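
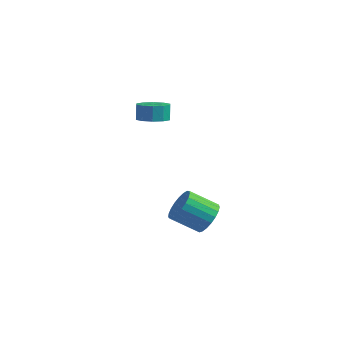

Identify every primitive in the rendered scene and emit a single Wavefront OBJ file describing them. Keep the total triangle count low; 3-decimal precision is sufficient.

v -0.374 -0.536 -4.115
v 0.31 -0.633 -3.284
v -1.082 -1.461 -2.235
v -1.766 -1.364 -3.065
v 0.127 -0.23 -3.208
v -1.265 -1.058 -2.159
v -0.142 0.12 -3.289
v -1.534 -0.708 -2.24
v -0.451 0.357 -3.513
v -1.843 -0.471 -2.463
v -0.747 0.44 -3.84
v -2.139 -0.388 -2.791
v -0.979 0.353 -4.215
v -2.371 -0.475 -3.166
v -1.105 0.113 -4.573
v -2.498 -0.715 -3.523
v -1.106 -0.239 -4.851
v -2.498 -1.067 -3.802
v -0.98 -0.643 -5.003
v -2.372 -1.471 -3.953
v -0.749 -1.028 -5
v -2.141 -1.856 -3.951
v -0.453 -1.328 -4.845
v -1.845 -2.156 -3.795
v -0.144 -1.491 -4.563
v -1.536 -2.319 -3.513
v 0.126 -1.489 -4.204
v -1.266 -2.317 -3.154
v 0.309 -1.322 -3.829
v -1.083 -2.15 -2.78
v 0.374 -1.02 -3.504
v -1.018 -1.847 -2.454
v -3.767 -0.92 2.801
v -3.27 -1.674 3.126
v -3.456 -1.374 4.105
v -3.953 -0.62 3.779
v -2.893 -1.221 3.059
v -3.078 -0.921 4.037
v -2.85 -0.653 2.893
v -3.035 -0.353 3.871
v -3.157 -0.187 2.692
v -3.342 0.113 3.67
v -3.697 -0.001 2.532
v -3.883 0.299 3.51
v -4.264 -0.166 2.475
v -4.45 0.134 3.454
v -4.642 -0.619 2.543
v -4.827 -0.319 3.521
v -4.685 -1.187 2.709
v -4.87 -0.887 3.687
v -4.378 -1.653 2.91
v -4.563 -1.353 3.888
v -3.837 -1.839 3.07
v -4.023 -1.539 4.048
f 2 1 5
f 2 5 3
f 3 5 6
f 3 6 4
f 5 1 7
f 5 7 6
f 6 7 8
f 6 8 4
f 7 1 9
f 7 9 8
f 8 9 10
f 8 10 4
f 9 1 11
f 9 11 10
f 10 11 12
f 10 12 4
f 11 1 13
f 11 13 12
f 12 13 14
f 12 14 4
f 13 1 15
f 13 15 14
f 14 15 16
f 14 16 4
f 15 1 17
f 15 17 16
f 16 17 18
f 16 18 4
f 17 1 19
f 17 19 18
f 18 19 20
f 18 20 4
f 19 1 21
f 19 21 20
f 20 21 22
f 20 22 4
f 21 1 23
f 21 23 22
f 22 23 24
f 22 24 4
f 23 1 25
f 23 25 24
f 24 25 26
f 24 26 4
f 25 1 27
f 25 27 26
f 26 27 28
f 26 28 4
f 27 1 29
f 27 29 28
f 28 29 30
f 28 30 4
f 29 1 31
f 29 31 30
f 30 31 32
f 30 32 4
f 31 1 2
f 31 2 32
f 32 2 3
f 32 3 4
f 34 33 37
f 34 37 35
f 35 37 38
f 35 38 36
f 37 33 39
f 37 39 38
f 38 39 40
f 38 40 36
f 39 33 41
f 39 41 40
f 40 41 42
f 40 42 36
f 41 33 43
f 41 43 42
f 42 43 44
f 42 44 36
f 43 33 45
f 43 45 44
f 44 45 46
f 44 46 36
f 45 33 47
f 45 47 46
f 46 47 48
f 46 48 36
f 47 33 49
f 47 49 48
f 48 49 50
f 48 50 36
f 49 33 51
f 49 51 50
f 50 51 52
f 50 52 36
f 51 33 53
f 51 53 52
f 52 53 54
f 52 54 36
f 53 33 34
f 53 34 54
f 54 34 35
f 54 35 36



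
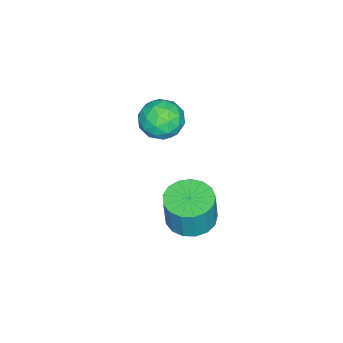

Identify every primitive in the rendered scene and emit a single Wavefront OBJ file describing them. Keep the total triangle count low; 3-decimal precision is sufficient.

v 2.985 -2.064 2.966
v 3.638 -1.666 2.427
v 3.042 -3.314 2.113
v 3.695 -2.916 1.574
v 3.899 -3.157 2.455
v 3.864 -2.385 2.982
v 2.816 -2.595 1.558
v 2.781 -1.823 2.085
v 3.534 -1.994 1.557
v 4.203 -2.342 2.111
v 2.477 -2.638 2.429
v 3.146 -2.986 2.983
v 3.306 -1.755 2.771
v 3.374 -3.225 1.769
v 3.494 -3.366 2.287
v 3.878 -3.133 1.97
v 3.439 -2.178 3.098
v 3.823 -1.944 2.781
v 3.976 -2.82 2.797
v 2.857 -3.036 1.759
v 3.241 -2.802 1.442
v 2.802 -1.847 2.57
v 3.186 -1.614 2.253
v 2.704 -2.16 1.743
v 3.629 -1.714 1.943
v 3.663 -2.449 1.442
v 3.146 -2.261 1.432
v 3.125 -1.807 1.742
v 4.022 -1.919 2.269
v 4.056 -2.653 1.768
v 4.176 -2.795 2.285
v 4.155 -2.341 2.595
v 3.961 -2.112 1.757
v 2.624 -2.327 2.772
v 2.658 -3.061 2.271
v 2.525 -2.639 1.945
v 2.504 -2.185 2.255
v 3.017 -2.531 3.098
v 3.051 -3.266 2.597
v 3.555 -3.173 2.798
v 3.534 -2.719 3.108
v 2.719 -2.868 2.783
v 3.727 -1.092 -2.908
v 4.372 -1.835 -3.01
v 4.639 -1.812 -1.493
v 3.993 -1.068 -1.392
v 4.638 -1.447 -3.063
v 4.904 -1.423 -1.546
v 4.695 -0.977 -3.08
v 4.961 -0.953 -1.563
v 4.53 -0.533 -3.058
v 4.796 -0.509 -1.541
v 4.181 -0.217 -3.002
v 4.448 -0.194 -1.485
v 3.728 -0.102 -2.924
v 3.995 -0.078 -1.407
v 3.275 -0.213 -2.843
v 3.541 -0.19 -1.326
v 2.925 -0.526 -2.776
v 3.191 -0.503 -1.26
v 2.759 -0.968 -2.74
v 3.025 -0.945 -1.224
v 2.815 -1.439 -2.743
v 3.081 -1.415 -1.226
v 3.079 -1.83 -2.783
v 3.345 -1.806 -1.267
v 3.492 -2.052 -2.852
v 3.758 -2.028 -1.336
v 3.959 -2.054 -2.934
v 4.225 -2.03 -1.417
f 1 38 17
f 38 12 41
f 17 41 6
f 38 41 17
f 1 17 13
f 17 6 18
f 13 18 2
f 17 18 13
f 1 13 22
f 13 2 23
f 22 23 8
f 13 23 22
f 1 22 34
f 22 8 37
f 34 37 11
f 22 37 34
f 1 34 38
f 34 11 42
f 38 42 12
f 34 42 38
f 2 18 29
f 18 6 32
f 29 32 10
f 18 32 29
f 6 41 19
f 41 12 40
f 19 40 5
f 41 40 19
f 12 42 39
f 42 11 35
f 39 35 3
f 42 35 39
f 11 37 36
f 37 8 24
f 36 24 7
f 37 24 36
f 8 23 28
f 23 2 25
f 28 25 9
f 23 25 28
f 4 30 16
f 30 10 31
f 16 31 5
f 30 31 16
f 4 16 14
f 16 5 15
f 14 15 3
f 16 15 14
f 4 14 21
f 14 3 20
f 21 20 7
f 14 20 21
f 4 21 26
f 21 7 27
f 26 27 9
f 21 27 26
f 4 26 30
f 26 9 33
f 30 33 10
f 26 33 30
f 5 31 19
f 31 10 32
f 19 32 6
f 31 32 19
f 3 15 39
f 15 5 40
f 39 40 12
f 15 40 39
f 7 20 36
f 20 3 35
f 36 35 11
f 20 35 36
f 9 27 28
f 27 7 24
f 28 24 8
f 27 24 28
f 10 33 29
f 33 9 25
f 29 25 2
f 33 25 29
f 44 43 47
f 44 47 45
f 45 47 48
f 45 48 46
f 47 43 49
f 47 49 48
f 48 49 50
f 48 50 46
f 49 43 51
f 49 51 50
f 50 51 52
f 50 52 46
f 51 43 53
f 51 53 52
f 52 53 54
f 52 54 46
f 53 43 55
f 53 55 54
f 54 55 56
f 54 56 46
f 55 43 57
f 55 57 56
f 56 57 58
f 56 58 46
f 57 43 59
f 57 59 58
f 58 59 60
f 58 60 46
f 59 43 61
f 59 61 60
f 60 61 62
f 60 62 46
f 61 43 63
f 61 63 62
f 62 63 64
f 62 64 46
f 63 43 65
f 63 65 64
f 64 65 66
f 64 66 46
f 65 43 67
f 65 67 66
f 66 67 68
f 66 68 46
f 67 43 69
f 67 69 68
f 68 69 70
f 68 70 46
f 69 43 44
f 69 44 70
f 70 44 45
f 70 45 46



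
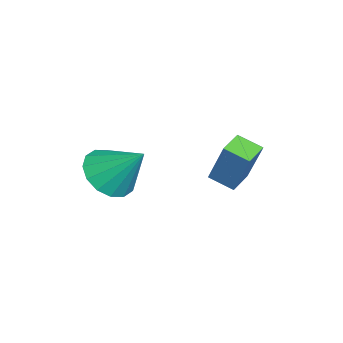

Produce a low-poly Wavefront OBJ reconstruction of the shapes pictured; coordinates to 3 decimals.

v -3.149 0.267 -3.28
v -2.657 0.833 -1.48
v -2.812 1.196 -3.664
v -2.32 1.761 -1.864
v -2.18 -0.141 -3.416
v -1.688 0.424 -1.616
v -1.843 0.787 -3.8
v -1.351 1.353 -2
v 1.363 -3.104 -1.197
v 2.302 -2.938 -1.725
v 1.897 -1.876 0.137
v 1.946 -2.554 -1.936
v 1.434 -2.318 -1.949
v 0.903 -2.292 -1.76
v 0.495 -2.484 -1.421
v 0.32 -2.842 -1.021
v 0.424 -3.27 -0.669
v 0.78 -3.654 -0.458
v 1.293 -3.89 -0.445
v 1.824 -3.916 -0.634
v 2.231 -3.724 -0.973
v 2.407 -3.366 -1.373
f 2 4 1
f 5 2 1
f 1 4 3
f 3 5 1
f 2 8 4
f 6 2 5
f 6 8 2
f 4 8 3
f 7 5 3
f 3 8 7
f 7 6 5
f 8 6 7
f 10 9 12
f 10 12 11
f 12 9 13
f 12 13 11
f 13 9 14
f 13 14 11
f 14 9 15
f 14 15 11
f 15 9 16
f 15 16 11
f 16 9 17
f 16 17 11
f 17 9 18
f 17 18 11
f 18 9 19
f 18 19 11
f 19 9 20
f 19 20 11
f 20 9 21
f 20 21 11
f 21 9 22
f 21 22 11
f 22 9 10
f 22 10 11



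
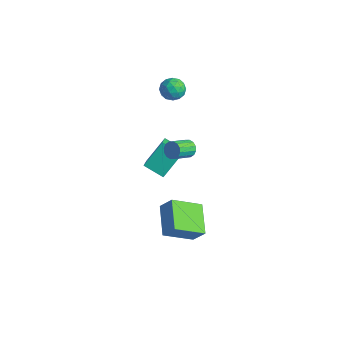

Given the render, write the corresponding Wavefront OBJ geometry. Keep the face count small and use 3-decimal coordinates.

v -2.897 -0.421 -4.061
v -2.891 1.005 -2.732
v -1.738 0.112 -4.638
v -1.733 1.539 -3.309
v -1.847 -1.479 -2.931
v -1.842 -0.052 -1.602
v -0.689 -0.945 -3.508
v -0.683 0.481 -2.179
v -4.2 2.626 0.907
v -3.634 2.692 0.289
v -3.466 1.628 1.471
v -2.9 1.694 0.853
v -2.979 2.311 1.419
v -3.432 2.928 1.071
v -3.668 1.392 0.689
v -4.121 2.009 0.341
v -3.305 1.93 0.154
v -2.879 2.498 0.605
v -4.221 1.822 1.155
v -3.795 2.39 1.606
v -3.981 2.747 0.548
v -3.119 1.573 1.212
v -3.165 1.936 1.545
v -2.832 1.975 1.181
v -3.863 2.885 1.008
v -3.53 2.924 0.644
v -3.145 2.7 1.309
v -3.57 1.396 1.116
v -3.237 1.435 0.752
v -4.268 2.345 0.579
v -3.935 2.384 0.215
v -3.955 1.62 0.451
v -3.455 2.338 0.106
v -3.024 1.751 0.437
v -3.475 1.573 0.341
v -3.742 1.936 0.136
v -3.205 2.671 0.371
v -2.774 2.085 0.703
v -2.82 2.447 1.035
v -3.086 2.81 0.831
v -3.011 2.223 0.292
v -4.326 2.235 1.057
v -3.895 1.649 1.389
v -4.014 1.51 0.929
v -4.28 1.873 0.725
v -4.076 2.569 1.323
v -3.645 1.982 1.654
v -3.358 2.384 1.624
v -3.625 2.747 1.419
v -4.089 2.097 1.468
v -0.488 0.757 -1.655
v -0.09 1.009 -1.267
v -0.014 -0.265 -0.517
v -0.412 -0.517 -0.905
v -0.374 1.066 -1.141
v -0.298 -0.208 -0.392
v -0.688 1.04 -1.153
v -0.613 -0.234 -0.404
v -0.949 0.939 -1.3
v -0.874 -0.335 -0.55
v -1.086 0.789 -1.541
v -1.011 -0.485 -0.791
v -1.063 0.63 -1.813
v -0.988 -0.644 -1.063
v -0.886 0.505 -2.043
v -0.81 -0.769 -1.293
v -0.602 0.448 -2.168
v -0.526 -0.826 -1.419
v -0.287 0.474 -2.156
v -0.212 -0.8 -1.407
v -0.026 0.575 -2.01
v 0.049 -0.699 -1.26
v 0.111 0.725 -1.769
v 0.186 -0.549 -1.019
v 0.088 0.884 -1.497
v 0.163 -0.39 -0.747
v 3.974 -4.86 -2.399
v 2.429 -3.775 -1.708
v 4.659 -3.214 -3.452
v 3.114 -2.129 -2.76
v 4.626 -4.531 -1.46
v 3.081 -3.446 -0.768
v 5.311 -2.885 -2.512
v 3.766 -1.8 -1.821
f 2 4 1
f 5 2 1
f 1 4 3
f 3 5 1
f 2 8 4
f 6 2 5
f 6 8 2
f 4 8 3
f 7 5 3
f 3 8 7
f 7 6 5
f 8 6 7
f 9 46 25
f 46 20 49
f 25 49 14
f 46 49 25
f 9 25 21
f 25 14 26
f 21 26 10
f 25 26 21
f 9 21 30
f 21 10 31
f 30 31 16
f 21 31 30
f 9 30 42
f 30 16 45
f 42 45 19
f 30 45 42
f 9 42 46
f 42 19 50
f 46 50 20
f 42 50 46
f 10 26 37
f 26 14 40
f 37 40 18
f 26 40 37
f 14 49 27
f 49 20 48
f 27 48 13
f 49 48 27
f 20 50 47
f 50 19 43
f 47 43 11
f 50 43 47
f 19 45 44
f 45 16 32
f 44 32 15
f 45 32 44
f 16 31 36
f 31 10 33
f 36 33 17
f 31 33 36
f 12 38 24
f 38 18 39
f 24 39 13
f 38 39 24
f 12 24 22
f 24 13 23
f 22 23 11
f 24 23 22
f 12 22 29
f 22 11 28
f 29 28 15
f 22 28 29
f 12 29 34
f 29 15 35
f 34 35 17
f 29 35 34
f 12 34 38
f 34 17 41
f 38 41 18
f 34 41 38
f 13 39 27
f 39 18 40
f 27 40 14
f 39 40 27
f 11 23 47
f 23 13 48
f 47 48 20
f 23 48 47
f 15 28 44
f 28 11 43
f 44 43 19
f 28 43 44
f 17 35 36
f 35 15 32
f 36 32 16
f 35 32 36
f 18 41 37
f 41 17 33
f 37 33 10
f 41 33 37
f 52 51 55
f 52 55 53
f 53 55 56
f 53 56 54
f 55 51 57
f 55 57 56
f 56 57 58
f 56 58 54
f 57 51 59
f 57 59 58
f 58 59 60
f 58 60 54
f 59 51 61
f 59 61 60
f 60 61 62
f 60 62 54
f 61 51 63
f 61 63 62
f 62 63 64
f 62 64 54
f 63 51 65
f 63 65 64
f 64 65 66
f 64 66 54
f 65 51 67
f 65 67 66
f 66 67 68
f 66 68 54
f 67 51 69
f 67 69 68
f 68 69 70
f 68 70 54
f 69 51 71
f 69 71 70
f 70 71 72
f 70 72 54
f 71 51 73
f 71 73 72
f 72 73 74
f 72 74 54
f 73 51 75
f 73 75 74
f 74 75 76
f 74 76 54
f 75 51 52
f 75 52 76
f 76 52 53
f 76 53 54
f 78 80 77
f 81 78 77
f 77 80 79
f 79 81 77
f 78 84 80
f 82 78 81
f 82 84 78
f 80 84 79
f 83 81 79
f 79 84 83
f 83 82 81
f 84 82 83



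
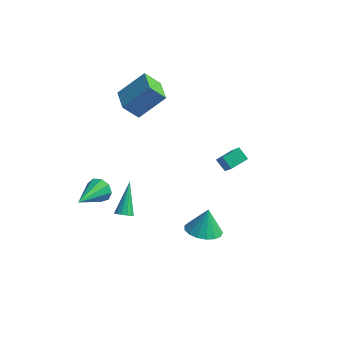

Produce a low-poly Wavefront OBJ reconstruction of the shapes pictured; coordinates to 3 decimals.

v 2.598 -1.252 -3.844
v 3.584 -0.906 -4.022
v 2.662 -0.708 -2.436
v 3.292 -0.515 -4.16
v 2.84 -0.293 -4.225
v 2.334 -0.291 -4.203
v 1.887 -0.508 -4.099
v 1.604 -0.896 -3.936
v 1.548 -1.366 -3.752
v 1.733 -1.809 -3.589
v 2.116 -2.125 -3.484
v 2.609 -2.241 -3.462
v 3.1 -2.13 -3.527
v 3.476 -1.818 -3.665
v 3.651 -1.377 -3.843
v 3.706 -1.134 2.07
v 4.323 -1.842 3.277
v 3.1 -0.852 2.545
v 3.717 -1.56 3.752
v 4.283 -0.26 2.288
v 4.9 -0.968 3.495
v 3.677 0.022 2.763
v 4.294 -0.686 3.97
v -3.401 -1.501 -2.343
v -2.875 -1.353 -1.772
v -3.719 -3.479 -1.537
v -3.369 -1.207 -1.61
v -3.879 -1.199 -1.791
v -4.164 -1.332 -2.23
v -4.093 -1.544 -2.722
v -3.698 -1.735 -3.036
v -3.164 -1.817 -3.027
v -2.741 -1.751 -2.697
v -2.627 -1.568 -2.202
v -3.302 3.159 1.223
v -4.084 2.756 2.233
v -2.091 4.141 2.554
v -2.873 3.738 3.564
v -2.467 1.922 1.376
v -3.249 1.519 2.386
v -1.256 2.904 2.707
v -2.038 2.501 3.717
v -2.12 -1.185 -4.522
v -1.586 -1.057 -4.554
v -2.42 0.405 -3.138
v -1.729 -0.892 -4.774
v -1.996 -0.821 -4.914
v -2.302 -0.865 -4.93
v -2.551 -1.011 -4.816
v -2.662 -1.212 -4.609
v -2.602 -1.405 -4.374
v -2.389 -1.528 -4.186
v -2.09 -1.543 -4.105
v -1.801 -1.444 -4.156
v -1.613 -1.263 -4.324
f 2 1 4
f 2 4 3
f 4 1 5
f 4 5 3
f 5 1 6
f 5 6 3
f 6 1 7
f 6 7 3
f 7 1 8
f 7 8 3
f 8 1 9
f 8 9 3
f 9 1 10
f 9 10 3
f 10 1 11
f 10 11 3
f 11 1 12
f 11 12 3
f 12 1 13
f 12 13 3
f 13 1 14
f 13 14 3
f 14 1 15
f 14 15 3
f 15 1 2
f 15 2 3
f 17 19 16
f 20 17 16
f 16 19 18
f 18 20 16
f 17 23 19
f 21 17 20
f 21 23 17
f 19 23 18
f 22 20 18
f 18 23 22
f 22 21 20
f 23 21 22
f 25 24 27
f 25 27 26
f 27 24 28
f 27 28 26
f 28 24 29
f 28 29 26
f 29 24 30
f 29 30 26
f 30 24 31
f 30 31 26
f 31 24 32
f 31 32 26
f 32 24 33
f 32 33 26
f 33 24 34
f 33 34 26
f 34 24 25
f 34 25 26
f 36 38 35
f 39 36 35
f 35 38 37
f 37 39 35
f 36 42 38
f 40 36 39
f 40 42 36
f 38 42 37
f 41 39 37
f 37 42 41
f 41 40 39
f 42 40 41
f 44 43 46
f 44 46 45
f 46 43 47
f 46 47 45
f 47 43 48
f 47 48 45
f 48 43 49
f 48 49 45
f 49 43 50
f 49 50 45
f 50 43 51
f 50 51 45
f 51 43 52
f 51 52 45
f 52 43 53
f 52 53 45
f 53 43 54
f 53 54 45
f 54 43 55
f 54 55 45
f 55 43 44
f 55 44 45



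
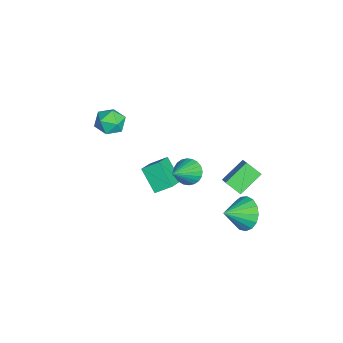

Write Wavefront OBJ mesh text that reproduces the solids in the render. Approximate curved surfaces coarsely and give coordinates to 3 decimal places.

v 2.475 3.658 -0.483
v 2.997 3.376 -1.386
v 3.145 2.502 0.263
v 3.318 3.71 -1.157
v 3.445 4.032 -0.774
v 3.351 4.269 -0.324
v 3.056 4.365 0.09
v 2.628 4.299 0.372
v 2.165 4.086 0.458
v 1.773 3.775 0.328
v 1.542 3.437 0.013
v 1.524 3.15 -0.416
v 1.725 2.979 -0.861
v 2.097 2.963 -1.219
v 2.556 3.106 -1.409
v 0.823 3.513 2.604
v 1.767 3.69 3.34
v 1.171 4.301 1.969
v 2.115 4.477 2.705
v 1.705 2.423 1.735
v 2.649 2.599 2.471
v 2.053 3.21 1.1
v 2.997 3.387 1.836
v -2.719 -2.844 2.781
v -2.129 -3.042 2.054
v -2.951 -4.358 3.006
v -2.361 -4.556 2.279
v -2.013 -4.187 3.09
v -1.87 -3.251 2.951
v -3.21 -4.149 2.109
v -3.067 -3.213 1.97
v -2.433 -3.849 1.639
v -1.693 -3.872 2.245
v -3.387 -3.528 2.815
v -2.647 -3.551 3.421
v 0.034 -0.734 -0.795
v -0.945 -1.473 0.353
v 0.016 0.223 -0.195
v -0.964 -0.516 0.953
v 1.204 -1.164 -0.073
v 0.224 -1.903 1.075
v 1.185 -0.207 0.527
v 0.206 -0.946 1.675
v 1.604 0.62 2.31
v 2.173 0.678 1.709
v 3.036 -0.18 3.59
v 2.205 0.966 1.854
v 2.145 1.201 2.068
v 2.003 1.348 2.319
v 1.8 1.384 2.569
v 1.567 1.304 2.779
v 1.34 1.119 2.918
v 1.153 0.859 2.965
v 1.035 0.562 2.912
v 1.003 0.274 2.767
v 1.063 0.039 2.553
v 1.205 -0.108 2.301
v 1.408 -0.144 2.052
v 1.641 -0.064 1.841
v 1.868 0.121 1.702
v 2.055 0.381 1.656
f 2 1 4
f 2 4 3
f 4 1 5
f 4 5 3
f 5 1 6
f 5 6 3
f 6 1 7
f 6 7 3
f 7 1 8
f 7 8 3
f 8 1 9
f 8 9 3
f 9 1 10
f 9 10 3
f 10 1 11
f 10 11 3
f 11 1 12
f 11 12 3
f 12 1 13
f 12 13 3
f 13 1 14
f 13 14 3
f 14 1 15
f 14 15 3
f 15 1 2
f 15 2 3
f 17 19 16
f 20 17 16
f 16 19 18
f 18 20 16
f 17 23 19
f 21 17 20
f 21 23 17
f 19 23 18
f 22 20 18
f 18 23 22
f 22 21 20
f 23 21 22
f 24 35 29
f 24 29 25
f 24 25 31
f 24 31 34
f 24 34 35
f 25 29 33
f 29 35 28
f 35 34 26
f 34 31 30
f 31 25 32
f 27 33 28
f 27 28 26
f 27 26 30
f 27 30 32
f 27 32 33
f 28 33 29
f 26 28 35
f 30 26 34
f 32 30 31
f 33 32 25
f 37 39 36
f 40 37 36
f 36 39 38
f 38 40 36
f 37 43 39
f 41 37 40
f 41 43 37
f 39 43 38
f 42 40 38
f 38 43 42
f 42 41 40
f 43 41 42
f 45 44 47
f 45 47 46
f 47 44 48
f 47 48 46
f 48 44 49
f 48 49 46
f 49 44 50
f 49 50 46
f 50 44 51
f 50 51 46
f 51 44 52
f 51 52 46
f 52 44 53
f 52 53 46
f 53 44 54
f 53 54 46
f 54 44 55
f 54 55 46
f 55 44 56
f 55 56 46
f 56 44 57
f 56 57 46
f 57 44 58
f 57 58 46
f 58 44 59
f 58 59 46
f 59 44 60
f 59 60 46
f 60 44 61
f 60 61 46
f 61 44 45
f 61 45 46



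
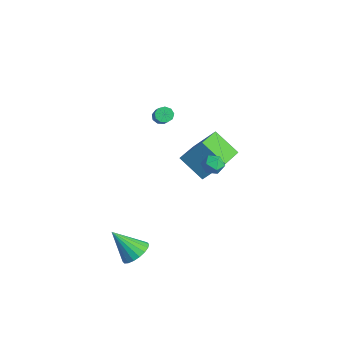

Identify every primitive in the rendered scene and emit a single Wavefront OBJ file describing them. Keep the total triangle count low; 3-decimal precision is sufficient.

v -4.654 3.198 -1.58
v -3.953 4.351 -0.01
v -3.369 4.157 -2.858
v -2.669 5.31 -1.288
v -3.151 1.73 -1.172
v -2.451 2.883 0.398
v -1.867 2.689 -2.45
v -1.166 3.842 -0.88
v 2.846 -3.22 -3.758
v 3.511 -3.907 -3.921
v 2.054 -4.36 -2.182
v 3.707 -3.649 -3.635
v 3.733 -3.307 -3.374
v 3.583 -2.947 -3.189
v 3.287 -2.641 -3.117
v 2.904 -2.45 -3.171
v 2.509 -2.411 -3.341
v 2.181 -2.533 -3.594
v 1.985 -2.79 -3.88
v 1.959 -3.133 -4.141
v 2.109 -3.493 -4.326
v 2.405 -3.799 -4.399
v 2.788 -3.99 -4.344
v 3.183 -4.029 -4.174
v 2.273 1.418 2.692
v 2.681 1.893 3.058
v 3.239 0.827 2.382
v 3.647 1.302 2.748
v 3.211 0.847 3.107
v 2.614 1.212 3.298
v 3.306 1.508 2.142
v 2.709 1.873 2.333
v 3.319 1.949 2.718
v 3.26 1.54 3.314
v 2.66 1.18 2.126
v 2.601 0.771 2.722
v -2.635 0.393 3.278
v -2.394 0.069 2.89
v -0.844 -0.318 4.175
v -1.085 0.007 4.562
v -2.273 0.43 2.852
v -0.723 0.043 4.137
v -2.321 0.774 3.013
v -0.771 0.388 4.298
v -2.516 0.94 3.298
v -0.966 0.553 4.583
v -2.766 0.85 3.574
v -1.216 0.464 4.858
v -2.956 0.546 3.71
v -1.406 0.16 4.995
v -2.995 0.171 3.645
v -1.445 -0.216 4.93
v -2.866 -0.1 3.407
v -1.316 -0.487 4.692
v -2.628 -0.141 3.109
v -1.079 -0.527 4.394
f 2 4 1
f 5 2 1
f 1 4 3
f 3 5 1
f 2 8 4
f 6 2 5
f 6 8 2
f 4 8 3
f 7 5 3
f 3 8 7
f 7 6 5
f 8 6 7
f 10 9 12
f 10 12 11
f 12 9 13
f 12 13 11
f 13 9 14
f 13 14 11
f 14 9 15
f 14 15 11
f 15 9 16
f 15 16 11
f 16 9 17
f 16 17 11
f 17 9 18
f 17 18 11
f 18 9 19
f 18 19 11
f 19 9 20
f 19 20 11
f 20 9 21
f 20 21 11
f 21 9 22
f 21 22 11
f 22 9 23
f 22 23 11
f 23 9 24
f 23 24 11
f 24 9 10
f 24 10 11
f 25 36 30
f 25 30 26
f 25 26 32
f 25 32 35
f 25 35 36
f 26 30 34
f 30 36 29
f 36 35 27
f 35 32 31
f 32 26 33
f 28 34 29
f 28 29 27
f 28 27 31
f 28 31 33
f 28 33 34
f 29 34 30
f 27 29 36
f 31 27 35
f 33 31 32
f 34 33 26
f 38 37 41
f 38 41 39
f 39 41 42
f 39 42 40
f 41 37 43
f 41 43 42
f 42 43 44
f 42 44 40
f 43 37 45
f 43 45 44
f 44 45 46
f 44 46 40
f 45 37 47
f 45 47 46
f 46 47 48
f 46 48 40
f 47 37 49
f 47 49 48
f 48 49 50
f 48 50 40
f 49 37 51
f 49 51 50
f 50 51 52
f 50 52 40
f 51 37 53
f 51 53 52
f 52 53 54
f 52 54 40
f 53 37 55
f 53 55 54
f 54 55 56
f 54 56 40
f 55 37 38
f 55 38 56
f 56 38 39
f 56 39 40



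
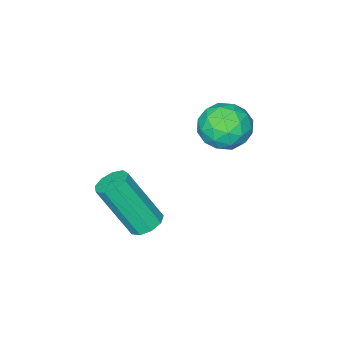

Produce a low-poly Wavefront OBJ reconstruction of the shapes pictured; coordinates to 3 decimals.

v -2.428 1.263 1.863
v -2.006 1.346 1.153
v -1.534 0.354 2.287
v -1.112 0.437 1.577
v -1.126 1.06 2.127
v -1.679 1.621 1.864
v -1.861 0.079 1.576
v -2.414 0.64 1.313
v -1.656 0.614 0.975
v -1.202 1.22 1.315
v -2.338 0.48 2.125
v -1.884 1.086 2.465
v -2.296 1.384 1.471
v -1.244 0.316 1.969
v -1.252 0.682 2.293
v -1.005 0.731 1.875
v -2.103 1.546 1.889
v -1.855 1.595 1.471
v -1.338 1.427 2.044
v -1.685 0.105 1.969
v -1.437 0.154 1.551
v -2.535 0.969 1.565
v -2.288 1.018 1.147
v -2.202 0.273 1.396
v -1.842 1.003 0.948
v -1.316 0.469 1.198
v -1.757 0.258 1.197
v -2.082 0.588 1.043
v -1.575 1.359 1.149
v -1.049 0.825 1.398
v -1.057 1.191 1.721
v -1.382 1.521 1.567
v -1.369 0.929 1.044
v -2.491 0.875 2.042
v -1.965 0.341 2.291
v -2.158 0.179 1.873
v -2.483 0.509 1.719
v -2.224 1.231 2.242
v -1.698 0.697 2.492
v -1.458 1.112 2.397
v -1.783 1.442 2.243
v -2.171 0.771 2.396
v 0.995 0.776 -0.968
v 1.484 0.722 -1.162
v 2.035 -0.091 0.453
v 1.545 -0.036 0.648
v 1.454 1.04 -0.991
v 2.005 0.228 0.624
v 1.208 1.235 -0.81
v 1.759 0.422 0.805
v 0.862 1.215 -0.702
v 1.413 0.403 0.913
v 0.579 0.99 -0.718
v 1.13 0.178 0.897
v 0.49 0.665 -0.851
v 1.041 -0.148 0.764
v 0.637 0.392 -1.039
v 1.188 -0.421 0.576
v 0.951 0.299 -1.193
v 1.502 -0.514 0.422
v 1.286 0.429 -1.242
v 1.837 -0.384 0.373
f 1 38 17
f 38 12 41
f 17 41 6
f 38 41 17
f 1 17 13
f 17 6 18
f 13 18 2
f 17 18 13
f 1 13 22
f 13 2 23
f 22 23 8
f 13 23 22
f 1 22 34
f 22 8 37
f 34 37 11
f 22 37 34
f 1 34 38
f 34 11 42
f 38 42 12
f 34 42 38
f 2 18 29
f 18 6 32
f 29 32 10
f 18 32 29
f 6 41 19
f 41 12 40
f 19 40 5
f 41 40 19
f 12 42 39
f 42 11 35
f 39 35 3
f 42 35 39
f 11 37 36
f 37 8 24
f 36 24 7
f 37 24 36
f 8 23 28
f 23 2 25
f 28 25 9
f 23 25 28
f 4 30 16
f 30 10 31
f 16 31 5
f 30 31 16
f 4 16 14
f 16 5 15
f 14 15 3
f 16 15 14
f 4 14 21
f 14 3 20
f 21 20 7
f 14 20 21
f 4 21 26
f 21 7 27
f 26 27 9
f 21 27 26
f 4 26 30
f 26 9 33
f 30 33 10
f 26 33 30
f 5 31 19
f 31 10 32
f 19 32 6
f 31 32 19
f 3 15 39
f 15 5 40
f 39 40 12
f 15 40 39
f 7 20 36
f 20 3 35
f 36 35 11
f 20 35 36
f 9 27 28
f 27 7 24
f 28 24 8
f 27 24 28
f 10 33 29
f 33 9 25
f 29 25 2
f 33 25 29
f 44 43 47
f 44 47 45
f 45 47 48
f 45 48 46
f 47 43 49
f 47 49 48
f 48 49 50
f 48 50 46
f 49 43 51
f 49 51 50
f 50 51 52
f 50 52 46
f 51 43 53
f 51 53 52
f 52 53 54
f 52 54 46
f 53 43 55
f 53 55 54
f 54 55 56
f 54 56 46
f 55 43 57
f 55 57 56
f 56 57 58
f 56 58 46
f 57 43 59
f 57 59 58
f 58 59 60
f 58 60 46
f 59 43 61
f 59 61 60
f 60 61 62
f 60 62 46
f 61 43 44
f 61 44 62
f 62 44 45
f 62 45 46



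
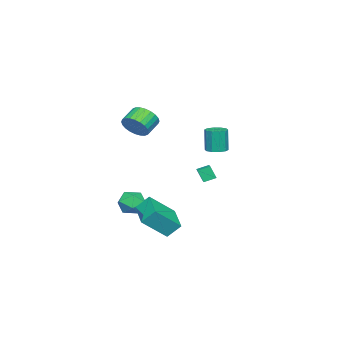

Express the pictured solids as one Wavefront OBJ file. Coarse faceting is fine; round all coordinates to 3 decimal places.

v 3.64 -0.992 3.537
v 4.125 -1.097 4.359
v 3.106 -0.912 4.984
v 2.62 -0.808 4.163
v 4.157 -0.728 4.301
v 3.138 -0.543 4.927
v 4.11 -0.399 4.128
v 3.091 -0.215 4.754
v 3.991 -0.161 3.864
v 2.972 0.024 4.49
v 3.819 -0.049 3.551
v 2.8 0.135 4.177
v 3.619 -0.081 3.236
v 2.6 0.104 3.861
v 3.423 -0.252 2.966
v 2.404 -0.067 3.592
v 3.26 -0.535 2.783
v 2.241 -0.35 3.409
v 3.154 -0.888 2.716
v 2.135 -0.703 3.341
v 3.122 -1.257 2.773
v 2.103 -1.072 3.399
v 3.169 -1.585 2.946
v 2.15 -1.401 3.572
v 3.288 -1.824 3.21
v 2.269 -1.639 3.836
v 3.46 -1.935 3.523
v 2.441 -1.751 4.149
v 3.66 -1.904 3.839
v 2.641 -1.719 4.464
v 3.856 -1.733 4.108
v 2.837 -1.548 4.734
v 4.019 -1.45 4.291
v 3 -1.265 4.917
v -0.647 2.372 0.858
v -0.05 1.969 0.876
v -0.157 1.885 2.52
v -0.753 2.288 2.502
v 0.071 2.396 0.905
v -0.035 2.312 2.55
v -0.082 2.814 0.917
v -0.188 2.73 2.561
v -0.45 3.063 0.906
v -0.556 2.979 2.55
v -0.894 3.048 0.876
v -1 2.964 2.521
v -1.243 2.775 0.84
v -1.35 2.691 2.484
v -1.365 2.348 0.81
v -1.471 2.264 2.455
v -1.212 1.93 0.799
v -1.318 1.846 2.443
v -0.844 1.681 0.81
v -0.95 1.597 2.454
v -0.4 1.696 0.839
v -0.506 1.612 2.484
v 2.042 -0.091 -4.679
v 1.701 0.679 -3.797
v 3.7 1.152 -5.124
v 3.359 1.922 -4.241
v 3.261 -1.202 -3.239
v 2.92 -0.432 -2.356
v 4.919 0.041 -3.683
v 4.578 0.811 -2.801
v 2.761 3.858 -0.035
v 2.771 3.453 0.836
v 3.438 4.247 0.138
v 3.449 3.842 1.008
v 3.191 3.238 -0.328
v 3.202 2.833 0.542
v 3.869 3.627 -0.156
v 3.879 3.222 0.715
v 1.899 -1.29 -3.456
v 2.651 -0.792 -3.004
v 2.729 -2.688 -3.296
v 3.481 -2.19 -2.844
v 2.593 -2.298 -2.375
v 2.081 -1.434 -2.474
v 3.299 -2.046 -3.826
v 2.787 -1.182 -3.925
v 3.517 -1.259 -3.232
v 3.08 -1.415 -2.335
v 2.3 -2.065 -3.965
v 1.863 -2.221 -3.068
f 2 1 5
f 2 5 3
f 3 5 6
f 3 6 4
f 5 1 7
f 5 7 6
f 6 7 8
f 6 8 4
f 7 1 9
f 7 9 8
f 8 9 10
f 8 10 4
f 9 1 11
f 9 11 10
f 10 11 12
f 10 12 4
f 11 1 13
f 11 13 12
f 12 13 14
f 12 14 4
f 13 1 15
f 13 15 14
f 14 15 16
f 14 16 4
f 15 1 17
f 15 17 16
f 16 17 18
f 16 18 4
f 17 1 19
f 17 19 18
f 18 19 20
f 18 20 4
f 19 1 21
f 19 21 20
f 20 21 22
f 20 22 4
f 21 1 23
f 21 23 22
f 22 23 24
f 22 24 4
f 23 1 25
f 23 25 24
f 24 25 26
f 24 26 4
f 25 1 27
f 25 27 26
f 26 27 28
f 26 28 4
f 27 1 29
f 27 29 28
f 28 29 30
f 28 30 4
f 29 1 31
f 29 31 30
f 30 31 32
f 30 32 4
f 31 1 33
f 31 33 32
f 32 33 34
f 32 34 4
f 33 1 2
f 33 2 34
f 34 2 3
f 34 3 4
f 36 35 39
f 36 39 37
f 37 39 40
f 37 40 38
f 39 35 41
f 39 41 40
f 40 41 42
f 40 42 38
f 41 35 43
f 41 43 42
f 42 43 44
f 42 44 38
f 43 35 45
f 43 45 44
f 44 45 46
f 44 46 38
f 45 35 47
f 45 47 46
f 46 47 48
f 46 48 38
f 47 35 49
f 47 49 48
f 48 49 50
f 48 50 38
f 49 35 51
f 49 51 50
f 50 51 52
f 50 52 38
f 51 35 53
f 51 53 52
f 52 53 54
f 52 54 38
f 53 35 55
f 53 55 54
f 54 55 56
f 54 56 38
f 55 35 36
f 55 36 56
f 56 36 37
f 56 37 38
f 58 60 57
f 61 58 57
f 57 60 59
f 59 61 57
f 58 64 60
f 62 58 61
f 62 64 58
f 60 64 59
f 63 61 59
f 59 64 63
f 63 62 61
f 64 62 63
f 66 68 65
f 69 66 65
f 65 68 67
f 67 69 65
f 66 72 68
f 70 66 69
f 70 72 66
f 68 72 67
f 71 69 67
f 67 72 71
f 71 70 69
f 72 70 71
f 73 84 78
f 73 78 74
f 73 74 80
f 73 80 83
f 73 83 84
f 74 78 82
f 78 84 77
f 84 83 75
f 83 80 79
f 80 74 81
f 76 82 77
f 76 77 75
f 76 75 79
f 76 79 81
f 76 81 82
f 77 82 78
f 75 77 84
f 79 75 83
f 81 79 80
f 82 81 74



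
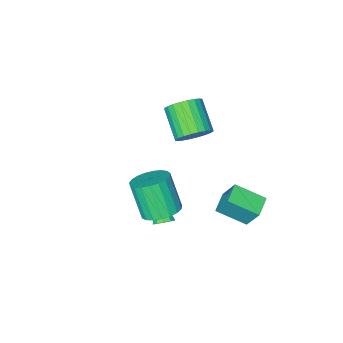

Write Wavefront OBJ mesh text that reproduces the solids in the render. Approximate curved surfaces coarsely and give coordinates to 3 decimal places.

v 2.51 3.14 -0.094
v 3.42 3.308 -0.001
v 3.42 2.408 1.627
v 2.51 2.24 1.534
v 3.263 3.618 0.17
v 3.263 2.718 1.798
v 2.976 3.844 0.296
v 2.976 2.944 1.923
v 2.608 3.949 0.354
v 2.609 3.049 1.981
v 2.223 3.914 0.334
v 2.224 3.014 1.962
v 1.888 3.745 0.241
v 1.889 2.845 1.869
v 1.661 3.472 0.09
v 1.661 2.572 1.718
v 1.58 3.141 -0.093
v 1.58 2.241 1.535
v 1.66 2.81 -0.276
v 1.66 1.91 1.351
v 1.887 2.536 -0.428
v 1.887 1.636 1.2
v 2.221 2.366 -0.522
v 2.222 1.466 1.106
v 2.606 2.331 -0.542
v 2.606 1.43 1.086
v 2.974 2.435 -0.484
v 2.974 1.535 1.144
v 3.261 2.661 -0.359
v 3.262 1.761 1.269
v 3.419 2.97 -0.188
v 3.42 2.07 1.44
v -1.793 1.796 -2.782
v -1.937 2.515 -1.451
v -2.76 2.893 -3.48
v -2.903 3.613 -2.149
v -0.957 2.387 -3.011
v -1.1 3.107 -1.68
v -1.923 3.485 -3.709
v -2.067 4.204 -2.378
v 1.923 2.459 -1.953
v 2.435 2.334 -1.902
v 1.497 1.201 -0.767
v 2.365 2.565 -1.681
v 2.126 2.756 -1.564
v 1.81 2.834 -1.595
v 1.536 2.768 -1.763
v 1.41 2.584 -2.003
v 1.48 2.353 -2.224
v 1.719 2.162 -2.341
v 2.036 2.084 -2.31
v 2.309 2.15 -2.142
v -2.451 -1.367 -1.341
v -1.898 -1.897 -1.886
v -2.296 -3.363 -0.864
v -2.849 -2.833 -0.319
v -1.66 -1.784 -1.631
v -2.058 -3.249 -0.609
v -1.542 -1.607 -1.331
v -1.94 -3.073 -0.31
v -1.563 -1.394 -1.034
v -1.961 -2.859 -0.012
v -1.719 -1.177 -0.783
v -2.117 -2.642 0.239
v -1.987 -0.989 -0.617
v -2.384 -2.454 0.405
v -2.325 -0.858 -0.561
v -2.722 -2.323 0.461
v -2.682 -0.805 -0.624
v -3.08 -2.27 0.398
v -3.004 -0.837 -0.796
v -3.402 -2.303 0.226
v -3.242 -0.951 -1.051
v -3.64 -2.416 -0.029
v -3.36 -1.127 -1.35
v -3.758 -2.593 -0.329
v -3.339 -1.341 -1.648
v -3.737 -2.806 -0.626
v -3.183 -1.558 -1.899
v -3.581 -3.023 -0.877
v -2.916 -1.746 -2.065
v -3.313 -3.211 -1.043
v -2.578 -1.877 -2.121
v -2.975 -3.342 -1.099
v -2.22 -1.93 -2.058
v -2.618 -3.395 -1.036
f 2 1 5
f 2 5 3
f 3 5 6
f 3 6 4
f 5 1 7
f 5 7 6
f 6 7 8
f 6 8 4
f 7 1 9
f 7 9 8
f 8 9 10
f 8 10 4
f 9 1 11
f 9 11 10
f 10 11 12
f 10 12 4
f 11 1 13
f 11 13 12
f 12 13 14
f 12 14 4
f 13 1 15
f 13 15 14
f 14 15 16
f 14 16 4
f 15 1 17
f 15 17 16
f 16 17 18
f 16 18 4
f 17 1 19
f 17 19 18
f 18 19 20
f 18 20 4
f 19 1 21
f 19 21 20
f 20 21 22
f 20 22 4
f 21 1 23
f 21 23 22
f 22 23 24
f 22 24 4
f 23 1 25
f 23 25 24
f 24 25 26
f 24 26 4
f 25 1 27
f 25 27 26
f 26 27 28
f 26 28 4
f 27 1 29
f 27 29 28
f 28 29 30
f 28 30 4
f 29 1 31
f 29 31 30
f 30 31 32
f 30 32 4
f 31 1 2
f 31 2 32
f 32 2 3
f 32 3 4
f 34 36 33
f 37 34 33
f 33 36 35
f 35 37 33
f 34 40 36
f 38 34 37
f 38 40 34
f 36 40 35
f 39 37 35
f 35 40 39
f 39 38 37
f 40 38 39
f 42 41 44
f 42 44 43
f 44 41 45
f 44 45 43
f 45 41 46
f 45 46 43
f 46 41 47
f 46 47 43
f 47 41 48
f 47 48 43
f 48 41 49
f 48 49 43
f 49 41 50
f 49 50 43
f 50 41 51
f 50 51 43
f 51 41 52
f 51 52 43
f 52 41 42
f 52 42 43
f 54 53 57
f 54 57 55
f 55 57 58
f 55 58 56
f 57 53 59
f 57 59 58
f 58 59 60
f 58 60 56
f 59 53 61
f 59 61 60
f 60 61 62
f 60 62 56
f 61 53 63
f 61 63 62
f 62 63 64
f 62 64 56
f 63 53 65
f 63 65 64
f 64 65 66
f 64 66 56
f 65 53 67
f 65 67 66
f 66 67 68
f 66 68 56
f 67 53 69
f 67 69 68
f 68 69 70
f 68 70 56
f 69 53 71
f 69 71 70
f 70 71 72
f 70 72 56
f 71 53 73
f 71 73 72
f 72 73 74
f 72 74 56
f 73 53 75
f 73 75 74
f 74 75 76
f 74 76 56
f 75 53 77
f 75 77 76
f 76 77 78
f 76 78 56
f 77 53 79
f 77 79 78
f 78 79 80
f 78 80 56
f 79 53 81
f 79 81 80
f 80 81 82
f 80 82 56
f 81 53 83
f 81 83 82
f 82 83 84
f 82 84 56
f 83 53 85
f 83 85 84
f 84 85 86
f 84 86 56
f 85 53 54
f 85 54 86
f 86 54 55
f 86 55 56



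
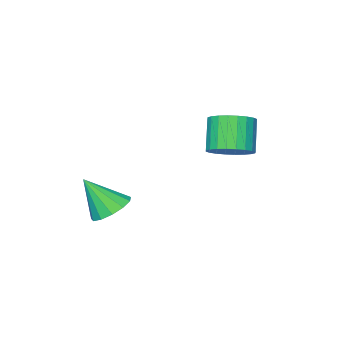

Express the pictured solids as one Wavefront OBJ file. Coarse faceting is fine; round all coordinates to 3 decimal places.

v -1.917 3.056 -1.056
v -1.191 3.182 -0.653
v -1.756 2.629 0.539
v -2.483 2.504 0.136
v -1.346 3.465 -0.595
v -1.911 2.912 0.596
v -1.588 3.686 -0.608
v -2.153 3.133 0.584
v -1.88 3.811 -0.688
v -2.445 3.258 0.504
v -2.178 3.821 -0.825
v -2.743 3.268 0.367
v -2.436 3.715 -0.996
v -3.001 3.162 0.195
v -2.615 3.508 -1.177
v -3.18 2.956 0.015
v -2.688 3.233 -1.339
v -3.253 2.68 -0.148
v -2.644 2.931 -1.459
v -3.209 2.378 -0.267
v -2.489 2.648 -1.516
v -3.054 2.095 -0.325
v -2.247 2.427 -1.504
v -2.812 1.874 -0.312
v -1.955 2.302 -1.424
v -2.52 1.749 -0.232
v -1.657 2.292 -1.287
v -2.222 1.739 -0.095
v -1.399 2.398 -1.115
v -1.964 1.845 0.076
v -1.22 2.604 -0.935
v -1.785 2.052 0.257
v -1.147 2.88 -0.772
v -1.712 2.327 0.419
v 0.073 -0.853 -4.625
v 0.841 -0.885 -4.987
v 0.687 -1.607 -3.255
v 0.822 -0.47 -4.749
v 0.564 -0.176 -4.472
v 0.151 -0.097 -4.244
v -0.287 -0.258 -4.136
v -0.611 -0.608 -4.184
v -0.717 -1.036 -4.371
v -0.573 -1.405 -4.64
v -0.223 -1.599 -4.903
v 0.22 -1.557 -5.078
v 0.617 -1.29 -5.11
f 2 1 5
f 2 5 3
f 3 5 6
f 3 6 4
f 5 1 7
f 5 7 6
f 6 7 8
f 6 8 4
f 7 1 9
f 7 9 8
f 8 9 10
f 8 10 4
f 9 1 11
f 9 11 10
f 10 11 12
f 10 12 4
f 11 1 13
f 11 13 12
f 12 13 14
f 12 14 4
f 13 1 15
f 13 15 14
f 14 15 16
f 14 16 4
f 15 1 17
f 15 17 16
f 16 17 18
f 16 18 4
f 17 1 19
f 17 19 18
f 18 19 20
f 18 20 4
f 19 1 21
f 19 21 20
f 20 21 22
f 20 22 4
f 21 1 23
f 21 23 22
f 22 23 24
f 22 24 4
f 23 1 25
f 23 25 24
f 24 25 26
f 24 26 4
f 25 1 27
f 25 27 26
f 26 27 28
f 26 28 4
f 27 1 29
f 27 29 28
f 28 29 30
f 28 30 4
f 29 1 31
f 29 31 30
f 30 31 32
f 30 32 4
f 31 1 33
f 31 33 32
f 32 33 34
f 32 34 4
f 33 1 2
f 33 2 34
f 34 2 3
f 34 3 4
f 36 35 38
f 36 38 37
f 38 35 39
f 38 39 37
f 39 35 40
f 39 40 37
f 40 35 41
f 40 41 37
f 41 35 42
f 41 42 37
f 42 35 43
f 42 43 37
f 43 35 44
f 43 44 37
f 44 35 45
f 44 45 37
f 45 35 46
f 45 46 37
f 46 35 47
f 46 47 37
f 47 35 36
f 47 36 37



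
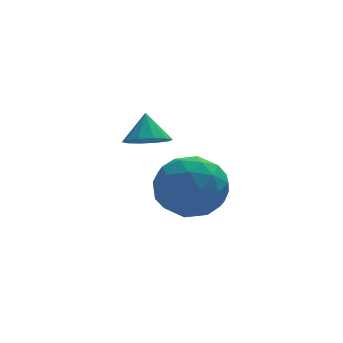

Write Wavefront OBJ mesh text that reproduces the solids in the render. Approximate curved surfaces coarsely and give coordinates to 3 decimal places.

v 1.018 0.789 -1.977
v 1.394 1.298 -2.32
v 1.082 1.331 -1.103
v 0.963 1.401 -2.352
v 0.552 1.27 -2.241
v 0.319 0.956 -2.029
v 0.354 0.578 -1.797
v 0.642 0.28 -1.633
v 1.073 0.177 -1.601
v 1.484 0.308 -1.712
v 1.716 0.622 -1.925
v 1.682 1.001 -2.157
v 1.027 -1.308 -2.603
v 2.107 -1.401 -2.865
v 1.033 -2.999 -1.975
v 2.113 -3.092 -2.237
v 1.797 -2.418 -1.408
v 1.793 -1.373 -1.795
v 1.347 -3.027 -3.045
v 1.343 -1.982 -3.432
v 2.304 -2.463 -3.138
v 2.582 -2.087 -2.126
v 0.558 -2.313 -2.714
v 0.836 -1.937 -1.702
v 1.566 -1.206 -2.789
v 1.574 -3.194 -2.051
v 1.388 -2.798 -1.564
v 2.022 -2.852 -1.718
v 1.382 -1.19 -2.16
v 2.016 -1.244 -2.314
v 1.834 -1.842 -1.458
v 1.124 -3.156 -2.526
v 1.758 -3.21 -2.68
v 1.118 -1.548 -3.122
v 1.752 -1.602 -3.276
v 1.306 -2.558 -3.382
v 2.317 -1.885 -3.103
v 2.321 -2.879 -2.734
v 1.871 -2.841 -3.209
v 1.868 -2.227 -3.437
v 2.48 -1.664 -2.508
v 2.484 -2.658 -2.14
v 2.298 -2.262 -1.652
v 2.296 -1.648 -1.88
v 2.597 -2.289 -2.669
v 0.656 -1.742 -2.7
v 0.66 -2.736 -2.332
v 0.844 -2.752 -2.96
v 0.842 -2.138 -3.188
v 0.819 -1.521 -2.106
v 0.823 -2.515 -1.737
v 1.272 -2.173 -1.403
v 1.269 -1.559 -1.631
v 0.543 -2.111 -2.171
f 2 1 4
f 2 4 3
f 4 1 5
f 4 5 3
f 5 1 6
f 5 6 3
f 6 1 7
f 6 7 3
f 7 1 8
f 7 8 3
f 8 1 9
f 8 9 3
f 9 1 10
f 9 10 3
f 10 1 11
f 10 11 3
f 11 1 12
f 11 12 3
f 12 1 2
f 12 2 3
f 13 50 29
f 50 24 53
f 29 53 18
f 50 53 29
f 13 29 25
f 29 18 30
f 25 30 14
f 29 30 25
f 13 25 34
f 25 14 35
f 34 35 20
f 25 35 34
f 13 34 46
f 34 20 49
f 46 49 23
f 34 49 46
f 13 46 50
f 46 23 54
f 50 54 24
f 46 54 50
f 14 30 41
f 30 18 44
f 41 44 22
f 30 44 41
f 18 53 31
f 53 24 52
f 31 52 17
f 53 52 31
f 24 54 51
f 54 23 47
f 51 47 15
f 54 47 51
f 23 49 48
f 49 20 36
f 48 36 19
f 49 36 48
f 20 35 40
f 35 14 37
f 40 37 21
f 35 37 40
f 16 42 28
f 42 22 43
f 28 43 17
f 42 43 28
f 16 28 26
f 28 17 27
f 26 27 15
f 28 27 26
f 16 26 33
f 26 15 32
f 33 32 19
f 26 32 33
f 16 33 38
f 33 19 39
f 38 39 21
f 33 39 38
f 16 38 42
f 38 21 45
f 42 45 22
f 38 45 42
f 17 43 31
f 43 22 44
f 31 44 18
f 43 44 31
f 15 27 51
f 27 17 52
f 51 52 24
f 27 52 51
f 19 32 48
f 32 15 47
f 48 47 23
f 32 47 48
f 21 39 40
f 39 19 36
f 40 36 20
f 39 36 40
f 22 45 41
f 45 21 37
f 41 37 14
f 45 37 41



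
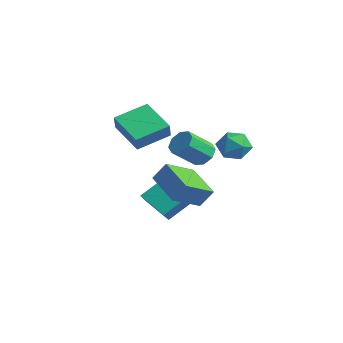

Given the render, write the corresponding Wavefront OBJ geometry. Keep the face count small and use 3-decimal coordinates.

v 3.544 0.991 2.529
v 4.061 1.3 2.975
v 3.873 0.078 4.038
v 3.356 -0.231 3.591
v 3.53 1.484 3.093
v 3.343 0.262 4.156
v 3.007 1.379 2.881
v 2.82 0.158 3.943
v 2.799 1.047 2.462
v 2.611 -0.175 3.524
v 3.027 0.682 2.082
v 2.839 -0.54 3.145
v 3.557 0.498 1.964
v 3.37 -0.724 3.027
v 4.08 0.602 2.177
v 3.893 -0.619 3.239
v 4.289 0.935 2.596
v 4.101 -0.287 3.658
v 2.192 4.397 2.136
v 3.114 4.277 1.913
v 1.986 2.863 2.107
v 2.908 2.743 1.884
v 2.663 3.058 2.754
v 2.79 4.006 2.772
v 2.31 3.134 1.248
v 2.437 4.082 1.266
v 3.187 3.496 1.365
v 3.406 3.45 2.295
v 1.694 3.69 1.725
v 1.913 3.644 2.655
v 1.906 2.021 -1.935
v 1.988 0.296 -0.989
v -0.088 2.278 -1.294
v -0.006 0.552 -0.347
v 2.286 2.568 -0.973
v 2.368 0.842 -0.026
v 0.292 2.824 -0.331
v 0.374 1.099 0.615
v -3.923 1.048 1.57
v -3.537 0.711 2.464
v -3.658 2.9 2.155
v -3.273 2.563 3.049
v -1.987 1.037 0.731
v -1.602 0.7 1.625
v -1.723 2.889 1.316
v -1.337 2.552 2.21
v -0.525 1.895 -3.908
v -2.067 1.575 -3.1
v -0.244 3.416 -2.77
v -1.787 3.096 -1.962
v 0.047 1.184 -3.098
v -1.496 0.864 -2.29
v 0.327 2.705 -1.96
v -1.215 2.385 -1.152
f 2 1 5
f 2 5 3
f 3 5 6
f 3 6 4
f 5 1 7
f 5 7 6
f 6 7 8
f 6 8 4
f 7 1 9
f 7 9 8
f 8 9 10
f 8 10 4
f 9 1 11
f 9 11 10
f 10 11 12
f 10 12 4
f 11 1 13
f 11 13 12
f 12 13 14
f 12 14 4
f 13 1 15
f 13 15 14
f 14 15 16
f 14 16 4
f 15 1 17
f 15 17 16
f 16 17 18
f 16 18 4
f 17 1 2
f 17 2 18
f 18 2 3
f 18 3 4
f 19 30 24
f 19 24 20
f 19 20 26
f 19 26 29
f 19 29 30
f 20 24 28
f 24 30 23
f 30 29 21
f 29 26 25
f 26 20 27
f 22 28 23
f 22 23 21
f 22 21 25
f 22 25 27
f 22 27 28
f 23 28 24
f 21 23 30
f 25 21 29
f 27 25 26
f 28 27 20
f 32 34 31
f 35 32 31
f 31 34 33
f 33 35 31
f 32 38 34
f 36 32 35
f 36 38 32
f 34 38 33
f 37 35 33
f 33 38 37
f 37 36 35
f 38 36 37
f 40 42 39
f 43 40 39
f 39 42 41
f 41 43 39
f 40 46 42
f 44 40 43
f 44 46 40
f 42 46 41
f 45 43 41
f 41 46 45
f 45 44 43
f 46 44 45
f 48 50 47
f 51 48 47
f 47 50 49
f 49 51 47
f 48 54 50
f 52 48 51
f 52 54 48
f 50 54 49
f 53 51 49
f 49 54 53
f 53 52 51
f 54 52 53



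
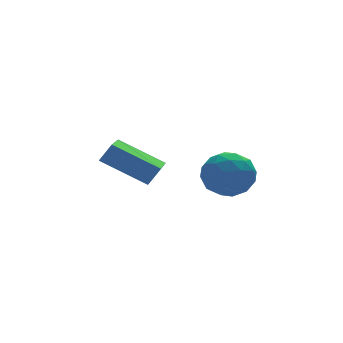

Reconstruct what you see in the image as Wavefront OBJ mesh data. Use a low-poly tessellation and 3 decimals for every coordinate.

v -0.206 -3.343 -2.031
v -1.049 -5.074 -1.455
v -1.714 -2.266 -1
v -2.556 -3.997 -0.424
v 0.296 -3.343 -1.296
v -0.546 -5.074 -0.72
v -1.211 -2.266 -0.265
v -2.054 -3.997 0.311
v 2.217 -3.304 -2.948
v 2.884 -2.738 -2.207
v 2.456 -4.862 -1.973
v 3.123 -4.296 -1.232
v 1.999 -4.075 -1.276
v 1.851 -3.112 -1.879
v 3.489 -4.488 -2.301
v 3.341 -3.525 -2.904
v 3.67 -3.47 -1.807
v 2.749 -3.215 -1.174
v 2.591 -4.385 -3.006
v 1.67 -4.13 -2.373
v 2.53 -2.884 -2.663
v 2.81 -4.716 -1.517
v 2.15 -4.586 -1.543
v 2.542 -4.254 -1.107
v 1.923 -3.104 -2.471
v 2.314 -2.771 -2.035
v 1.794 -3.557 -1.488
v 3.026 -4.829 -2.145
v 3.417 -4.496 -1.709
v 2.798 -3.346 -3.073
v 3.19 -3.014 -2.637
v 3.546 -4.043 -2.692
v 3.383 -2.981 -1.993
v 3.524 -3.898 -1.419
v 3.739 -4.01 -2.048
v 3.652 -3.444 -2.402
v 2.842 -2.831 -1.621
v 2.982 -3.748 -1.047
v 2.322 -3.618 -1.073
v 2.235 -3.051 -1.428
v 3.304 -3.262 -1.385
v 2.358 -3.852 -3.133
v 2.498 -4.769 -2.559
v 3.105 -4.549 -2.752
v 3.018 -3.982 -3.107
v 1.816 -3.702 -2.761
v 1.957 -4.619 -2.187
v 1.688 -4.156 -1.778
v 1.601 -3.59 -2.132
v 2.036 -4.338 -2.795
f 2 4 1
f 5 2 1
f 1 4 3
f 3 5 1
f 2 8 4
f 6 2 5
f 6 8 2
f 4 8 3
f 7 5 3
f 3 8 7
f 7 6 5
f 8 6 7
f 9 46 25
f 46 20 49
f 25 49 14
f 46 49 25
f 9 25 21
f 25 14 26
f 21 26 10
f 25 26 21
f 9 21 30
f 21 10 31
f 30 31 16
f 21 31 30
f 9 30 42
f 30 16 45
f 42 45 19
f 30 45 42
f 9 42 46
f 42 19 50
f 46 50 20
f 42 50 46
f 10 26 37
f 26 14 40
f 37 40 18
f 26 40 37
f 14 49 27
f 49 20 48
f 27 48 13
f 49 48 27
f 20 50 47
f 50 19 43
f 47 43 11
f 50 43 47
f 19 45 44
f 45 16 32
f 44 32 15
f 45 32 44
f 16 31 36
f 31 10 33
f 36 33 17
f 31 33 36
f 12 38 24
f 38 18 39
f 24 39 13
f 38 39 24
f 12 24 22
f 24 13 23
f 22 23 11
f 24 23 22
f 12 22 29
f 22 11 28
f 29 28 15
f 22 28 29
f 12 29 34
f 29 15 35
f 34 35 17
f 29 35 34
f 12 34 38
f 34 17 41
f 38 41 18
f 34 41 38
f 13 39 27
f 39 18 40
f 27 40 14
f 39 40 27
f 11 23 47
f 23 13 48
f 47 48 20
f 23 48 47
f 15 28 44
f 28 11 43
f 44 43 19
f 28 43 44
f 17 35 36
f 35 15 32
f 36 32 16
f 35 32 36
f 18 41 37
f 41 17 33
f 37 33 10
f 41 33 37



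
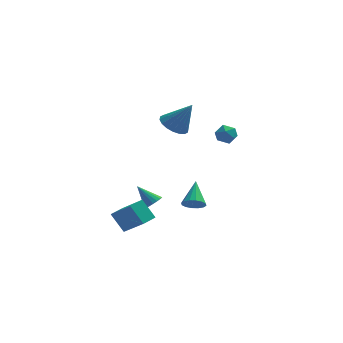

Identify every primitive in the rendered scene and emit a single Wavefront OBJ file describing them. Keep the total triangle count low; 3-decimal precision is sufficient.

v 0.831 3.881 0.44
v 1.414 3.212 0.024
v 1.869 3.739 2.12
v 1.615 3.587 -0.069
v 1.661 4.021 -0.061
v 1.543 4.427 0.046
v 1.283 4.725 0.231
v 0.934 4.855 0.458
v 0.565 4.793 0.681
v 0.248 4.549 0.857
v 0.047 4.174 0.949
v 0.001 3.74 0.941
v 0.119 3.334 0.834
v 0.378 3.037 0.649
v 0.727 2.906 0.422
v 1.097 2.969 0.199
v 1.763 -1.051 -3.163
v 2.418 -1.257 -2.982
v 1.937 0.371 -2.177
v 2.463 -1.053 -3.285
v 2.32 -0.848 -3.554
v 2.028 -0.698 -3.719
v 1.665 -0.642 -3.736
v 1.328 -0.697 -3.598
v 1.108 -0.846 -3.345
v 1.064 -1.05 -3.042
v 1.207 -1.255 -2.772
v 1.499 -1.405 -2.607
v 1.862 -1.46 -2.591
v 2.198 -1.406 -2.729
v 3.379 4.116 -0.228
v 3.897 4.047 -0.761
v 3.743 3.073 0.261
v 4.261 3.004 -0.272
v 4.327 3.537 0.246
v 4.102 4.182 -0.056
v 3.538 2.938 -0.444
v 3.313 3.583 -0.746
v 3.995 3.319 -0.894
v 4.483 3.689 -0.468
v 3.157 3.431 -0.032
v 3.645 3.801 0.394
v -2.148 -3.304 -3.811
v -2.843 -2.692 -2.788
v -1.502 -2.665 -3.755
v -2.197 -2.053 -2.732
v -1.083 -4.507 -2.368
v -1.778 -3.895 -1.345
v -0.437 -3.868 -2.312
v -1.132 -3.256 -1.289
v -0.474 -0.969 -3.036
v -0.005 -0.633 -2.808
v -1.366 -0.411 -2.024
v -0.127 -0.456 -3.013
v -0.328 -0.397 -3.223
v -0.562 -0.469 -3.39
v -0.776 -0.655 -3.476
v -0.921 -0.914 -3.461
v -0.963 -1.185 -3.349
v -0.893 -1.407 -3.164
v -0.727 -1.529 -2.951
v -0.503 -1.522 -2.756
v -0.272 -1.389 -2.626
v -0.087 -1.16 -2.589
v 0.009 -0.887 -2.655
f 2 1 4
f 2 4 3
f 4 1 5
f 4 5 3
f 5 1 6
f 5 6 3
f 6 1 7
f 6 7 3
f 7 1 8
f 7 8 3
f 8 1 9
f 8 9 3
f 9 1 10
f 9 10 3
f 10 1 11
f 10 11 3
f 11 1 12
f 11 12 3
f 12 1 13
f 12 13 3
f 13 1 14
f 13 14 3
f 14 1 15
f 14 15 3
f 15 1 16
f 15 16 3
f 16 1 2
f 16 2 3
f 18 17 20
f 18 20 19
f 20 17 21
f 20 21 19
f 21 17 22
f 21 22 19
f 22 17 23
f 22 23 19
f 23 17 24
f 23 24 19
f 24 17 25
f 24 25 19
f 25 17 26
f 25 26 19
f 26 17 27
f 26 27 19
f 27 17 28
f 27 28 19
f 28 17 29
f 28 29 19
f 29 17 30
f 29 30 19
f 30 17 18
f 30 18 19
f 31 42 36
f 31 36 32
f 31 32 38
f 31 38 41
f 31 41 42
f 32 36 40
f 36 42 35
f 42 41 33
f 41 38 37
f 38 32 39
f 34 40 35
f 34 35 33
f 34 33 37
f 34 37 39
f 34 39 40
f 35 40 36
f 33 35 42
f 37 33 41
f 39 37 38
f 40 39 32
f 44 46 43
f 47 44 43
f 43 46 45
f 45 47 43
f 44 50 46
f 48 44 47
f 48 50 44
f 46 50 45
f 49 47 45
f 45 50 49
f 49 48 47
f 50 48 49
f 52 51 54
f 52 54 53
f 54 51 55
f 54 55 53
f 55 51 56
f 55 56 53
f 56 51 57
f 56 57 53
f 57 51 58
f 57 58 53
f 58 51 59
f 58 59 53
f 59 51 60
f 59 60 53
f 60 51 61
f 60 61 53
f 61 51 62
f 61 62 53
f 62 51 63
f 62 63 53
f 63 51 64
f 63 64 53
f 64 51 65
f 64 65 53
f 65 51 52
f 65 52 53



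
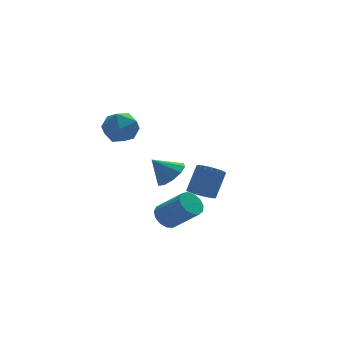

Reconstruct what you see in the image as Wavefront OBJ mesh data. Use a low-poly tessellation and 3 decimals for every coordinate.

v 1.084 1.8 -4.305
v 1.774 1.777 -4.728
v 2.626 2.518 -3.378
v 1.936 2.54 -2.955
v 1.649 2.077 -4.814
v 2.501 2.818 -3.465
v 1.426 2.33 -4.812
v 2.279 3.071 -3.463
v 1.144 2.491 -4.723
v 1.997 3.232 -3.373
v 0.852 2.532 -4.561
v 1.704 3.273 -3.211
v 0.599 2.447 -4.354
v 1.452 3.188 -3.005
v 0.431 2.25 -4.14
v 1.283 2.991 -2.79
v 0.375 1.974 -3.953
v 1.228 2.715 -2.604
v 0.442 1.669 -3.828
v 1.295 2.41 -2.478
v 0.62 1.386 -3.785
v 1.472 2.127 -2.435
v 0.878 1.175 -3.832
v 1.73 1.916 -2.482
v 1.172 1.072 -3.961
v 2.024 1.813 -2.611
v 1.45 1.094 -4.149
v 2.302 1.835 -2.799
v 1.665 1.239 -4.364
v 2.518 1.98 -3.014
v 1.78 1.48 -4.569
v 2.632 2.221 -3.219
v -4.396 0.474 2.987
v -3.378 0.167 3.191
v -4.602 -0.907 1.929
v -3.584 -1.214 2.133
v -4.333 -1.275 2.912
v -4.206 -0.421 3.566
v -3.774 -0.319 1.554
v -3.647 0.535 2.208
v -2.993 -0.323 2.305
v -3.339 -0.914 3.144
v -4.641 0.174 1.976
v -4.987 -0.417 2.815
v -2.514 -2.818 -2.752
v -2.007 -3.028 -3.293
v -1.04 -4.052 -1.988
v -1.546 -3.842 -1.448
v -1.855 -2.662 -3.118
v -0.887 -3.685 -1.813
v -1.911 -2.345 -2.828
v -0.944 -3.368 -1.523
v -2.16 -2.178 -2.513
v -1.192 -3.201 -1.208
v -2.52 -2.215 -2.274
v -1.552 -3.238 -0.97
v -2.879 -2.443 -2.188
v -1.911 -3.466 -0.883
v -3.121 -2.791 -2.28
v -2.154 -3.814 -0.975
v -3.171 -3.147 -2.523
v -2.204 -4.17 -1.218
v -3.012 -3.399 -2.838
v -2.045 -4.422 -1.533
v -2.695 -3.467 -3.126
v -1.728 -4.49 -1.821
v -2.32 -3.328 -3.296
v -1.353 -4.352 -1.991
v -1.747 -1.464 -0.626
v -1.15 -1.813 0.01
v -2.633 -1.096 0.406
v -1.016 -1.254 -0.074
v -1.161 -0.775 -0.369
v -1.53 -0.559 -0.762
v -1.981 -0.689 -1.104
v -2.343 -1.114 -1.263
v -2.478 -1.673 -1.179
v -2.333 -2.152 -0.884
v -1.964 -2.368 -0.491
v -1.512 -2.239 -0.149
f 2 1 5
f 2 5 3
f 3 5 6
f 3 6 4
f 5 1 7
f 5 7 6
f 6 7 8
f 6 8 4
f 7 1 9
f 7 9 8
f 8 9 10
f 8 10 4
f 9 1 11
f 9 11 10
f 10 11 12
f 10 12 4
f 11 1 13
f 11 13 12
f 12 13 14
f 12 14 4
f 13 1 15
f 13 15 14
f 14 15 16
f 14 16 4
f 15 1 17
f 15 17 16
f 16 17 18
f 16 18 4
f 17 1 19
f 17 19 18
f 18 19 20
f 18 20 4
f 19 1 21
f 19 21 20
f 20 21 22
f 20 22 4
f 21 1 23
f 21 23 22
f 22 23 24
f 22 24 4
f 23 1 25
f 23 25 24
f 24 25 26
f 24 26 4
f 25 1 27
f 25 27 26
f 26 27 28
f 26 28 4
f 27 1 29
f 27 29 28
f 28 29 30
f 28 30 4
f 29 1 31
f 29 31 30
f 30 31 32
f 30 32 4
f 31 1 2
f 31 2 32
f 32 2 3
f 32 3 4
f 33 44 38
f 33 38 34
f 33 34 40
f 33 40 43
f 33 43 44
f 34 38 42
f 38 44 37
f 44 43 35
f 43 40 39
f 40 34 41
f 36 42 37
f 36 37 35
f 36 35 39
f 36 39 41
f 36 41 42
f 37 42 38
f 35 37 44
f 39 35 43
f 41 39 40
f 42 41 34
f 46 45 49
f 46 49 47
f 47 49 50
f 47 50 48
f 49 45 51
f 49 51 50
f 50 51 52
f 50 52 48
f 51 45 53
f 51 53 52
f 52 53 54
f 52 54 48
f 53 45 55
f 53 55 54
f 54 55 56
f 54 56 48
f 55 45 57
f 55 57 56
f 56 57 58
f 56 58 48
f 57 45 59
f 57 59 58
f 58 59 60
f 58 60 48
f 59 45 61
f 59 61 60
f 60 61 62
f 60 62 48
f 61 45 63
f 61 63 62
f 62 63 64
f 62 64 48
f 63 45 65
f 63 65 64
f 64 65 66
f 64 66 48
f 65 45 67
f 65 67 66
f 66 67 68
f 66 68 48
f 67 45 46
f 67 46 68
f 68 46 47
f 68 47 48
f 70 69 72
f 70 72 71
f 72 69 73
f 72 73 71
f 73 69 74
f 73 74 71
f 74 69 75
f 74 75 71
f 75 69 76
f 75 76 71
f 76 69 77
f 76 77 71
f 77 69 78
f 77 78 71
f 78 69 79
f 78 79 71
f 79 69 80
f 79 80 71
f 80 69 70
f 80 70 71



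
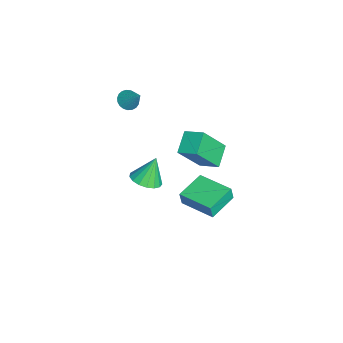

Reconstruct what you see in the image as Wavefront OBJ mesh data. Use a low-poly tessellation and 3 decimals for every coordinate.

v -2.313 -0.77 2.775
v -1.795 -1.006 2.557
v -1.607 -0.15 3.785
v -1.809 -0.786 2.432
v -1.911 -0.563 2.366
v -2.082 -0.376 2.371
v -2.293 -0.257 2.446
v -2.507 -0.226 2.577
v -2.689 -0.29 2.743
v -2.805 -0.436 2.914
v -2.836 -0.64 3.061
v -2.777 -0.867 3.159
v -2.638 -1.077 3.19
v -2.443 -1.233 3.149
v -2.225 -1.31 3.044
v -2.023 -1.293 2.892
v -1.871 -1.186 2.72
v 2.202 0.148 0.755
v 2.652 -0.473 1.096
v 1.858 0.652 2.125
v 2.918 -0.174 1.052
v 3.019 0.199 0.941
v 2.933 0.56 0.787
v 2.679 0.827 0.625
v 2.316 0.938 0.493
v 1.927 0.869 0.421
v 1.6 0.634 0.426
v 1.412 0.288 0.506
v 1.404 -0.09 0.642
v 1.579 -0.413 0.805
v 1.896 -0.608 0.956
v 2.284 -0.63 1.061
v -0.979 1.903 -4.506
v -0.903 1.777 -3.679
v -2.309 2.972 -4.221
v -2.233 2.845 -3.394
v 0.293 3.455 -4.386
v 0.369 3.328 -3.559
v -1.037 4.523 -4.101
v -0.961 4.397 -3.274
v -1.447 3.132 -0.021
v -0.792 2.021 1.687
v -0.914 4.067 0.383
v -0.26 2.957 2.092
v -0.34 2.783 -0.672
v 0.314 1.673 1.037
v 0.192 3.719 -0.267
v 0.847 2.608 1.441
f 2 1 4
f 2 4 3
f 4 1 5
f 4 5 3
f 5 1 6
f 5 6 3
f 6 1 7
f 6 7 3
f 7 1 8
f 7 8 3
f 8 1 9
f 8 9 3
f 9 1 10
f 9 10 3
f 10 1 11
f 10 11 3
f 11 1 12
f 11 12 3
f 12 1 13
f 12 13 3
f 13 1 14
f 13 14 3
f 14 1 15
f 14 15 3
f 15 1 16
f 15 16 3
f 16 1 17
f 16 17 3
f 17 1 2
f 17 2 3
f 19 18 21
f 19 21 20
f 21 18 22
f 21 22 20
f 22 18 23
f 22 23 20
f 23 18 24
f 23 24 20
f 24 18 25
f 24 25 20
f 25 18 26
f 25 26 20
f 26 18 27
f 26 27 20
f 27 18 28
f 27 28 20
f 28 18 29
f 28 29 20
f 29 18 30
f 29 30 20
f 30 18 31
f 30 31 20
f 31 18 32
f 31 32 20
f 32 18 19
f 32 19 20
f 34 36 33
f 37 34 33
f 33 36 35
f 35 37 33
f 34 40 36
f 38 34 37
f 38 40 34
f 36 40 35
f 39 37 35
f 35 40 39
f 39 38 37
f 40 38 39
f 42 44 41
f 45 42 41
f 41 44 43
f 43 45 41
f 42 48 44
f 46 42 45
f 46 48 42
f 44 48 43
f 47 45 43
f 43 48 47
f 47 46 45
f 48 46 47



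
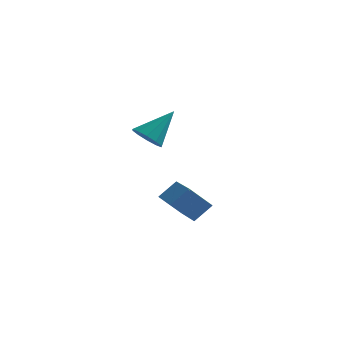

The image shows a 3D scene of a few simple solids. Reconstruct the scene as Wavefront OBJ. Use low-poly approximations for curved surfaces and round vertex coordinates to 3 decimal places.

v -0.765 -1.918 1.336
v -0.362 -1.79 0.969
v -0.135 -1.242 2.264
v -0.604 -1.543 0.953
v -0.907 -1.439 1.083
v -1.156 -1.519 1.31
v -1.256 -1.751 1.547
v -1.168 -2.047 1.703
v -0.926 -2.294 1.719
v -0.623 -2.397 1.588
v -0.374 -2.318 1.361
v -0.274 -2.086 1.125
v -1.208 0.728 -2.055
v -0.738 1.112 -1.488
v -0.553 1.005 -2.786
v -0.083 1.389 -2.219
v -0.437 -0.529 -1.841
v 0.033 -0.145 -1.274
v 0.218 -0.252 -2.572
v 0.688 0.132 -2.005
f 2 1 4
f 2 4 3
f 4 1 5
f 4 5 3
f 5 1 6
f 5 6 3
f 6 1 7
f 6 7 3
f 7 1 8
f 7 8 3
f 8 1 9
f 8 9 3
f 9 1 10
f 9 10 3
f 10 1 11
f 10 11 3
f 11 1 12
f 11 12 3
f 12 1 2
f 12 2 3
f 14 16 13
f 17 14 13
f 13 16 15
f 15 17 13
f 14 20 16
f 18 14 17
f 18 20 14
f 16 20 15
f 19 17 15
f 15 20 19
f 19 18 17
f 20 18 19



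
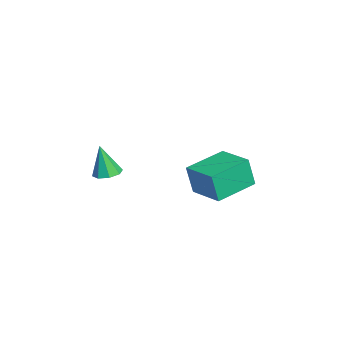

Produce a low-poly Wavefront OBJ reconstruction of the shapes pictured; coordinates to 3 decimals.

v -2.199 -0.191 -2.157
v -2.245 -0.449 -0.915
v -3.21 1.214 -1.904
v -3.256 0.957 -0.661
v -0.984 0.643 -1.939
v -1.03 0.386 -0.696
v -1.995 2.049 -1.685
v -2.041 1.791 -0.443
v 1.58 -3.325 1.193
v 1.896 -2.918 1.316
v 1.42 -3.575 2.427
v 1.506 -2.809 1.287
v 1.16 -3.003 1.203
v 1.06 -3.386 1.113
v 1.265 -3.733 1.069
v 1.655 -3.842 1.098
v 2.001 -3.648 1.182
v 2.101 -3.265 1.273
f 2 4 1
f 5 2 1
f 1 4 3
f 3 5 1
f 2 8 4
f 6 2 5
f 6 8 2
f 4 8 3
f 7 5 3
f 3 8 7
f 7 6 5
f 8 6 7
f 10 9 12
f 10 12 11
f 12 9 13
f 12 13 11
f 13 9 14
f 13 14 11
f 14 9 15
f 14 15 11
f 15 9 16
f 15 16 11
f 16 9 17
f 16 17 11
f 17 9 18
f 17 18 11
f 18 9 10
f 18 10 11



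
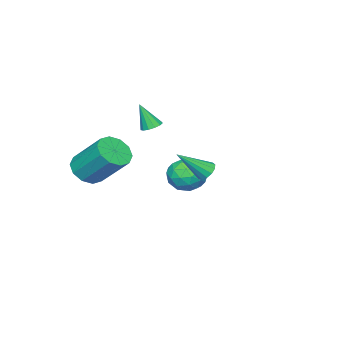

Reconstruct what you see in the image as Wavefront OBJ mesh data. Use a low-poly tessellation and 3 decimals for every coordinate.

v -2.403 -0.014 -2.673
v -1.612 -0.504 -3.037
v -2.748 -1.276 -1.723
v -1.957 -1.766 -2.087
v -1.824 -0.967 -1.503
v -1.611 -0.187 -2.09
v -2.749 -1.593 -2.67
v -2.536 -0.813 -3.257
v -1.826 -1.48 -3.035
v -1.254 -1.093 -2.314
v -3.106 -0.687 -2.446
v -2.534 -0.3 -1.725
v -1.977 -0.149 -2.938
v -2.383 -1.631 -1.822
v -2.304 -1.162 -1.478
v -1.839 -1.45 -1.692
v -1.976 0.038 -2.382
v -1.512 -0.25 -2.596
v -1.636 -0.522 -1.694
v -2.848 -1.53 -2.164
v -2.384 -1.818 -2.378
v -2.521 -0.33 -3.068
v -2.056 -0.618 -3.282
v -2.724 -1.258 -3.066
v -1.639 -1.01 -3.151
v -1.841 -1.752 -2.593
v -2.307 -1.65 -2.936
v -2.182 -1.192 -3.281
v -1.302 -0.783 -2.727
v -1.505 -1.524 -2.169
v -1.426 -1.054 -1.825
v -1.301 -0.596 -2.17
v -1.428 -1.356 -2.726
v -2.855 -0.256 -2.591
v -3.058 -0.997 -2.033
v -3.059 -1.184 -2.59
v -2.934 -0.726 -2.935
v -2.519 -0.028 -2.167
v -2.721 -0.77 -1.609
v -2.178 -0.588 -1.479
v -2.053 -0.13 -1.824
v -2.932 -0.424 -2.034
v -1.367 -2.248 0.629
v -0.873 -2.031 0.635
v -1.153 -2.772 1.931
v -1.06 -1.821 0.75
v -1.345 -1.746 0.827
v -1.637 -1.831 0.841
v -1.843 -2.048 0.788
v -1.898 -2.329 0.684
v -1.785 -2.584 0.563
v -1.539 -2.732 0.462
v -1.238 -2.727 0.415
v -0.979 -2.569 0.436
v -0.843 -2.31 0.518
v 2.339 3.49 0.746
v 2.642 3.312 0.349
v 3.361 2.71 1.874
v 2.755 3.576 0.429
v 2.737 3.813 0.609
v 2.592 3.948 0.833
v 2.368 3.937 1.03
v 2.134 3.785 1.136
v 1.965 3.539 1.118
v 1.916 3.277 0.983
v 2 3.084 0.772
v 2.193 3.019 0.553
v 2.432 3.104 0.395
v 2.578 -2.731 -0.779
v 3.361 -2.394 -1.098
v 3.324 -0.871 0.419
v 2.542 -1.209 0.739
v 2.938 -2.137 -1.366
v 2.902 -0.614 0.151
v 2.378 -2.107 -1.41
v 2.342 -0.584 0.107
v 1.895 -2.316 -1.212
v 1.858 -0.793 0.305
v 1.672 -2.683 -0.849
v 1.636 -1.16 0.668
v 1.796 -3.069 -0.459
v 1.759 -1.546 1.058
v 2.218 -3.326 -0.191
v 2.182 -1.803 1.326
v 2.778 -3.356 -0.147
v 2.742 -1.833 1.37
v 3.262 -3.147 -0.345
v 3.225 -1.624 1.172
v 3.484 -2.78 -0.708
v 3.448 -1.257 0.809
f 1 38 17
f 38 12 41
f 17 41 6
f 38 41 17
f 1 17 13
f 17 6 18
f 13 18 2
f 17 18 13
f 1 13 22
f 13 2 23
f 22 23 8
f 13 23 22
f 1 22 34
f 22 8 37
f 34 37 11
f 22 37 34
f 1 34 38
f 34 11 42
f 38 42 12
f 34 42 38
f 2 18 29
f 18 6 32
f 29 32 10
f 18 32 29
f 6 41 19
f 41 12 40
f 19 40 5
f 41 40 19
f 12 42 39
f 42 11 35
f 39 35 3
f 42 35 39
f 11 37 36
f 37 8 24
f 36 24 7
f 37 24 36
f 8 23 28
f 23 2 25
f 28 25 9
f 23 25 28
f 4 30 16
f 30 10 31
f 16 31 5
f 30 31 16
f 4 16 14
f 16 5 15
f 14 15 3
f 16 15 14
f 4 14 21
f 14 3 20
f 21 20 7
f 14 20 21
f 4 21 26
f 21 7 27
f 26 27 9
f 21 27 26
f 4 26 30
f 26 9 33
f 30 33 10
f 26 33 30
f 5 31 19
f 31 10 32
f 19 32 6
f 31 32 19
f 3 15 39
f 15 5 40
f 39 40 12
f 15 40 39
f 7 20 36
f 20 3 35
f 36 35 11
f 20 35 36
f 9 27 28
f 27 7 24
f 28 24 8
f 27 24 28
f 10 33 29
f 33 9 25
f 29 25 2
f 33 25 29
f 44 43 46
f 44 46 45
f 46 43 47
f 46 47 45
f 47 43 48
f 47 48 45
f 48 43 49
f 48 49 45
f 49 43 50
f 49 50 45
f 50 43 51
f 50 51 45
f 51 43 52
f 51 52 45
f 52 43 53
f 52 53 45
f 53 43 54
f 53 54 45
f 54 43 55
f 54 55 45
f 55 43 44
f 55 44 45
f 57 56 59
f 57 59 58
f 59 56 60
f 59 60 58
f 60 56 61
f 60 61 58
f 61 56 62
f 61 62 58
f 62 56 63
f 62 63 58
f 63 56 64
f 63 64 58
f 64 56 65
f 64 65 58
f 65 56 66
f 65 66 58
f 66 56 67
f 66 67 58
f 67 56 68
f 67 68 58
f 68 56 57
f 68 57 58
f 70 69 73
f 70 73 71
f 71 73 74
f 71 74 72
f 73 69 75
f 73 75 74
f 74 75 76
f 74 76 72
f 75 69 77
f 75 77 76
f 76 77 78
f 76 78 72
f 77 69 79
f 77 79 78
f 78 79 80
f 78 80 72
f 79 69 81
f 79 81 80
f 80 81 82
f 80 82 72
f 81 69 83
f 81 83 82
f 82 83 84
f 82 84 72
f 83 69 85
f 83 85 84
f 84 85 86
f 84 86 72
f 85 69 87
f 85 87 86
f 86 87 88
f 86 88 72
f 87 69 89
f 87 89 88
f 88 89 90
f 88 90 72
f 89 69 70
f 89 70 90
f 90 70 71
f 90 71 72



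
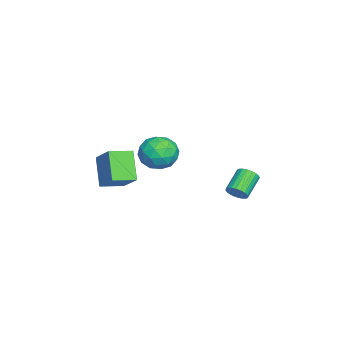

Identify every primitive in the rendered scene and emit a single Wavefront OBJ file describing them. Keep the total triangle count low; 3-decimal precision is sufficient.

v 1.72 -3.376 -2.042
v 0.446 -3.812 -0.444
v 2.906 -2.409 -0.834
v 1.633 -2.845 0.765
v 2.467 -4.615 -1.785
v 1.194 -5.051 -0.186
v 3.654 -3.648 -0.576
v 2.38 -4.084 1.022
v 0.672 -0.61 1.071
v 1.829 -0.6 0.623
v 0.371 -2.42 0.257
v 1.528 -2.41 -0.191
v 1.337 -2.503 1.031
v 1.522 -1.385 1.535
v 0.678 -1.635 -0.655
v 0.863 -0.517 -0.151
v 1.833 -1.234 -0.443
v 2.24 -1.771 0.599
v -0.04 -1.249 0.281
v 0.367 -1.786 1.323
v 1.277 -0.446 0.919
v 0.923 -2.574 -0.039
v 0.811 -2.629 0.68
v 1.491 -2.623 0.417
v 1.096 -0.907 1.454
v 1.777 -0.902 1.191
v 1.487 -2.02 1.431
v 0.423 -2.118 -0.311
v 1.104 -2.113 -0.574
v 0.709 -0.397 0.463
v 1.389 -0.391 0.2
v 0.713 -1 -0.551
v 1.959 -0.813 0.029
v 1.782 -1.877 -0.45
v 1.282 -1.422 -0.722
v 1.391 -0.764 -0.427
v 2.198 -1.129 0.641
v 2.022 -2.193 0.163
v 1.909 -2.247 0.881
v 2.018 -1.59 1.177
v 2.201 -1.501 0.014
v 0.178 -0.827 0.717
v 0.002 -1.891 0.239
v 0.182 -1.43 -0.297
v 0.291 -0.773 -0.001
v 0.418 -1.143 1.33
v 0.241 -2.207 0.851
v 0.809 -2.256 1.307
v 0.918 -1.598 1.602
v -0.001 -1.519 0.866
v 2.819 3.126 -1.455
v 3.105 2.86 -0.898
v 1.847 3.328 -0.028
v 1.561 3.594 -0.585
v 3.206 3.124 -0.896
v 1.947 3.593 -0.025
v 3.239 3.389 -0.989
v 1.981 3.857 -0.119
v 3.2 3.608 -1.164
v 1.942 4.076 -0.294
v 3.095 3.744 -1.389
v 1.837 4.212 -0.518
v 2.942 3.773 -1.625
v 1.684 4.241 -0.755
v 2.769 3.69 -1.832
v 1.51 4.158 -0.961
v 2.603 3.509 -1.974
v 1.345 3.978 -1.103
v 2.475 3.263 -2.026
v 1.217 3.731 -1.155
v 2.407 2.992 -1.979
v 1.149 3.46 -1.109
v 2.41 2.745 -1.842
v 1.151 3.213 -0.972
v 2.483 2.564 -1.638
v 1.225 3.032 -0.768
v 2.615 2.479 -1.402
v 1.357 2.948 -0.532
v 2.782 2.507 -1.176
v 1.524 2.975 -0.306
v 2.955 2.642 -0.998
v 1.697 3.11 -0.127
f 2 4 1
f 5 2 1
f 1 4 3
f 3 5 1
f 2 8 4
f 6 2 5
f 6 8 2
f 4 8 3
f 7 5 3
f 3 8 7
f 7 6 5
f 8 6 7
f 9 46 25
f 46 20 49
f 25 49 14
f 46 49 25
f 9 25 21
f 25 14 26
f 21 26 10
f 25 26 21
f 9 21 30
f 21 10 31
f 30 31 16
f 21 31 30
f 9 30 42
f 30 16 45
f 42 45 19
f 30 45 42
f 9 42 46
f 42 19 50
f 46 50 20
f 42 50 46
f 10 26 37
f 26 14 40
f 37 40 18
f 26 40 37
f 14 49 27
f 49 20 48
f 27 48 13
f 49 48 27
f 20 50 47
f 50 19 43
f 47 43 11
f 50 43 47
f 19 45 44
f 45 16 32
f 44 32 15
f 45 32 44
f 16 31 36
f 31 10 33
f 36 33 17
f 31 33 36
f 12 38 24
f 38 18 39
f 24 39 13
f 38 39 24
f 12 24 22
f 24 13 23
f 22 23 11
f 24 23 22
f 12 22 29
f 22 11 28
f 29 28 15
f 22 28 29
f 12 29 34
f 29 15 35
f 34 35 17
f 29 35 34
f 12 34 38
f 34 17 41
f 38 41 18
f 34 41 38
f 13 39 27
f 39 18 40
f 27 40 14
f 39 40 27
f 11 23 47
f 23 13 48
f 47 48 20
f 23 48 47
f 15 28 44
f 28 11 43
f 44 43 19
f 28 43 44
f 17 35 36
f 35 15 32
f 36 32 16
f 35 32 36
f 18 41 37
f 41 17 33
f 37 33 10
f 41 33 37
f 52 51 55
f 52 55 53
f 53 55 56
f 53 56 54
f 55 51 57
f 55 57 56
f 56 57 58
f 56 58 54
f 57 51 59
f 57 59 58
f 58 59 60
f 58 60 54
f 59 51 61
f 59 61 60
f 60 61 62
f 60 62 54
f 61 51 63
f 61 63 62
f 62 63 64
f 62 64 54
f 63 51 65
f 63 65 64
f 64 65 66
f 64 66 54
f 65 51 67
f 65 67 66
f 66 67 68
f 66 68 54
f 67 51 69
f 67 69 68
f 68 69 70
f 68 70 54
f 69 51 71
f 69 71 70
f 70 71 72
f 70 72 54
f 71 51 73
f 71 73 72
f 72 73 74
f 72 74 54
f 73 51 75
f 73 75 74
f 74 75 76
f 74 76 54
f 75 51 77
f 75 77 76
f 76 77 78
f 76 78 54
f 77 51 79
f 77 79 78
f 78 79 80
f 78 80 54
f 79 51 81
f 79 81 80
f 80 81 82
f 80 82 54
f 81 51 52
f 81 52 82
f 82 52 53
f 82 53 54

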